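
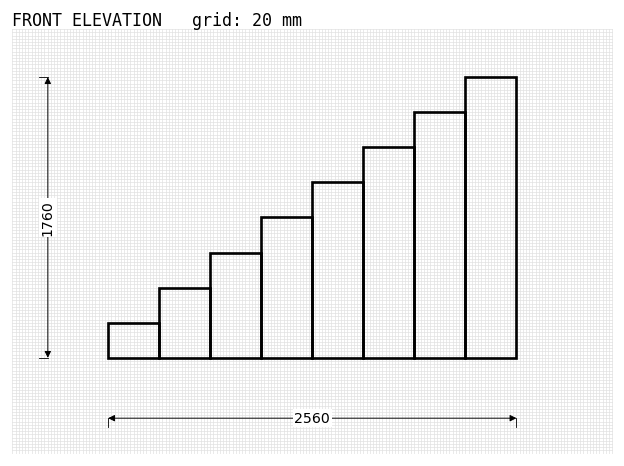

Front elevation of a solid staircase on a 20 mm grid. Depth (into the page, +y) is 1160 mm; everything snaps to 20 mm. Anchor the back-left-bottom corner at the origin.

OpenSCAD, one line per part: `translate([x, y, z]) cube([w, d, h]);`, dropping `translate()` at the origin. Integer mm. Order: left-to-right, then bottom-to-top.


cube([320, 1160, 220]);
translate([320, 0, 0]) cube([320, 1160, 440]);
translate([640, 0, 0]) cube([320, 1160, 660]);
translate([960, 0, 0]) cube([320, 1160, 880]);
translate([1280, 0, 0]) cube([320, 1160, 1100]);
translate([1600, 0, 0]) cube([320, 1160, 1320]);
translate([1920, 0, 0]) cube([320, 1160, 1540]);
translate([2240, 0, 0]) cube([320, 1160, 1760]);


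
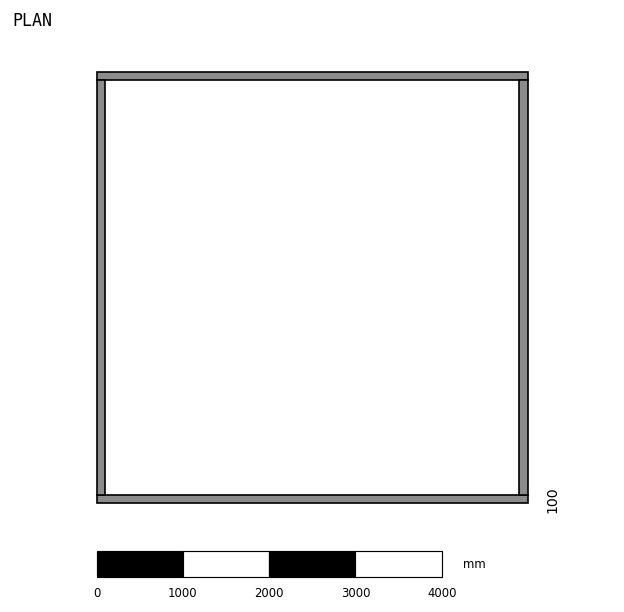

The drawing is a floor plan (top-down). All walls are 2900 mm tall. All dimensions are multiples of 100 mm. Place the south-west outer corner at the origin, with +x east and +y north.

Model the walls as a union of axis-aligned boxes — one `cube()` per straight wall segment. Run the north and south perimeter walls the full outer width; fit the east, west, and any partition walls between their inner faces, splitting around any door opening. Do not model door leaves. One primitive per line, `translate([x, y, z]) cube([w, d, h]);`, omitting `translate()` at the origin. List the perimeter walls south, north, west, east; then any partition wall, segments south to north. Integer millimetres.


cube([5000, 100, 2900]);
translate([0, 4900, 0]) cube([5000, 100, 2900]);
translate([0, 100, 0]) cube([100, 4800, 2900]);
translate([4900, 100, 0]) cube([100, 4800, 2900]);


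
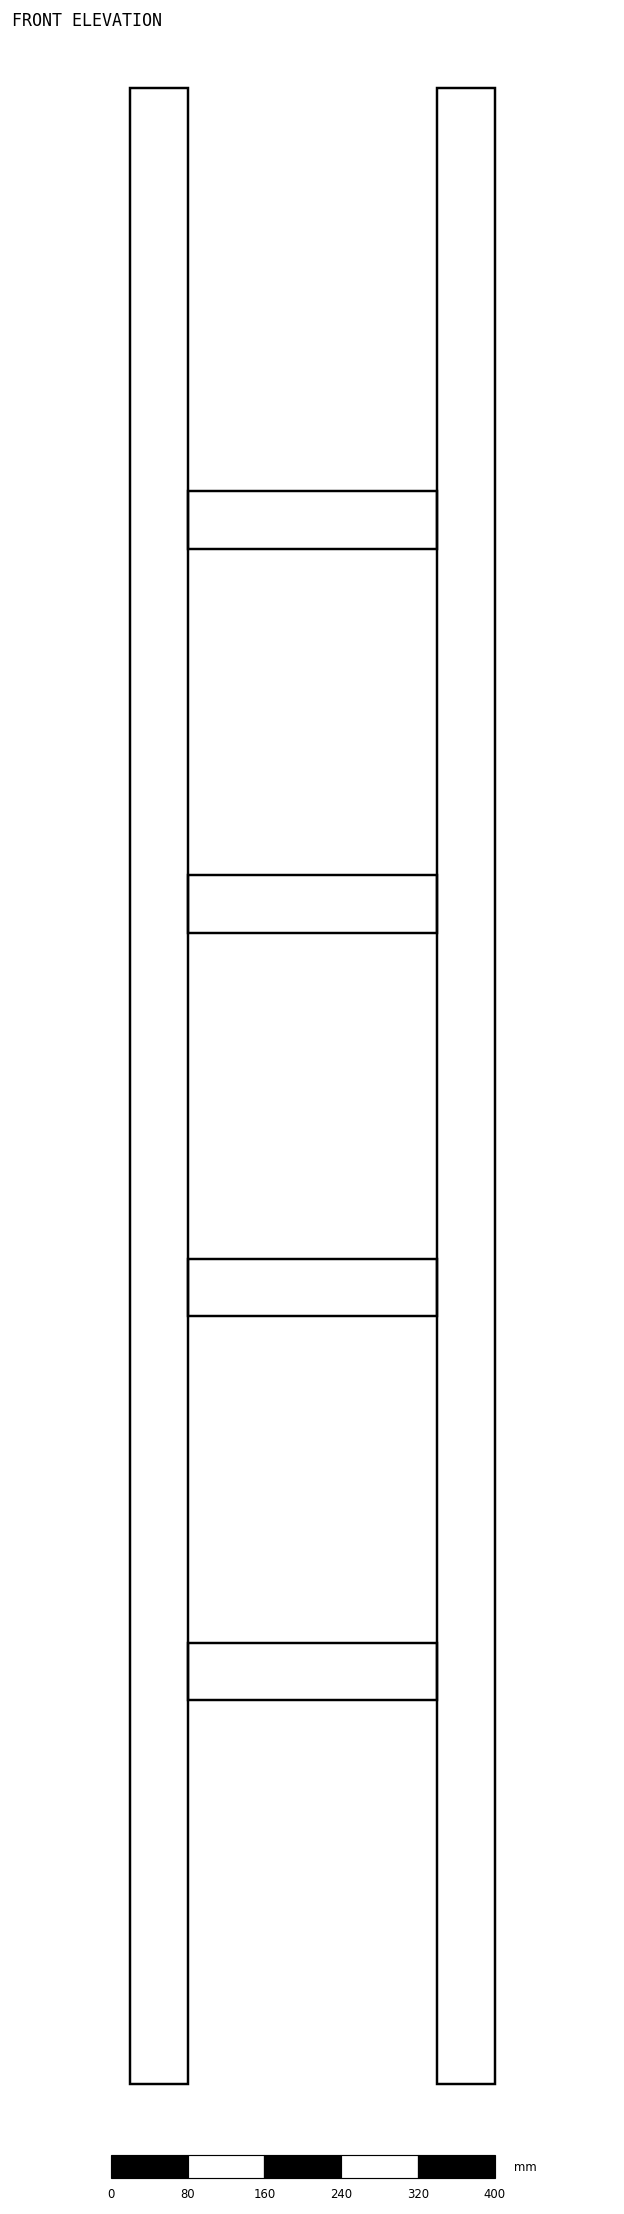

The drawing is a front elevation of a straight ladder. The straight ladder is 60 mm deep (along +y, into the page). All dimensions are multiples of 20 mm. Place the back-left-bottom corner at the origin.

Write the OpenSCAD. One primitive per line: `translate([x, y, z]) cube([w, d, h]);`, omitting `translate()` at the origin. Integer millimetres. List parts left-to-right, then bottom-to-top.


cube([60, 60, 2080]);
translate([60, 0, 400]) cube([260, 60, 60]);
translate([60, 0, 800]) cube([260, 60, 60]);
translate([60, 0, 1200]) cube([260, 60, 60]);
translate([60, 0, 1600]) cube([260, 60, 60]);
translate([320, 0, 0]) cube([60, 60, 2080]);


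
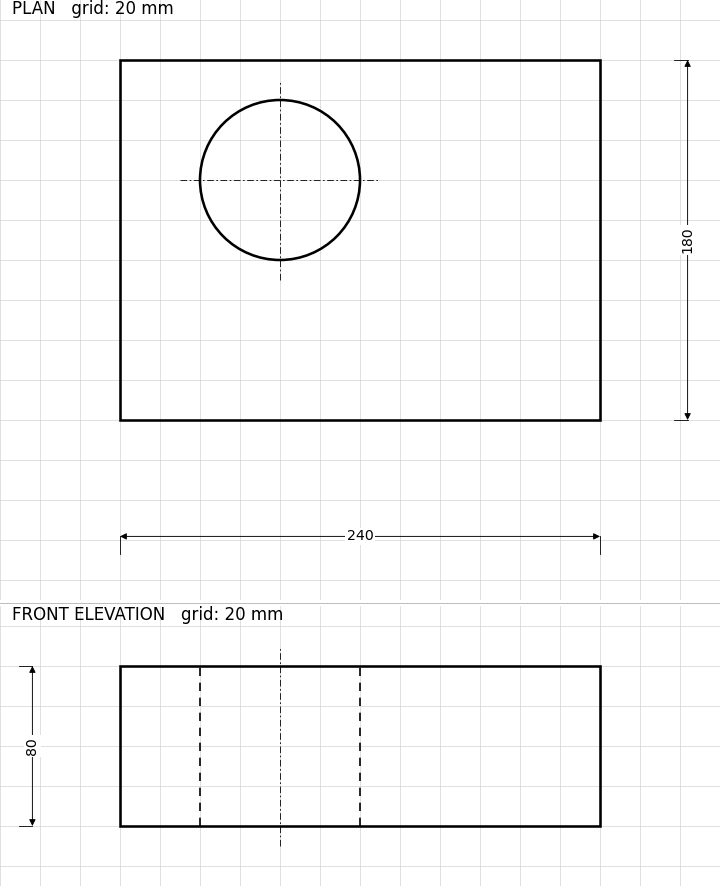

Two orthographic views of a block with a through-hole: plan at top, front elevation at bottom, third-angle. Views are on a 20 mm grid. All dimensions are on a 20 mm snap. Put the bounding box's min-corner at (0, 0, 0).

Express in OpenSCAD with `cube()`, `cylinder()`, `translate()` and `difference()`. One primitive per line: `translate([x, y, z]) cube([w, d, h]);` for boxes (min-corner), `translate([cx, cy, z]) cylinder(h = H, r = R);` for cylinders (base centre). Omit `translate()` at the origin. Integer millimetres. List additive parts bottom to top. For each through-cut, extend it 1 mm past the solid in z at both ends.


difference() {
  cube([240, 180, 80]);
  translate([80, 120, -1]) cylinder(h = 82, r = 40);
}


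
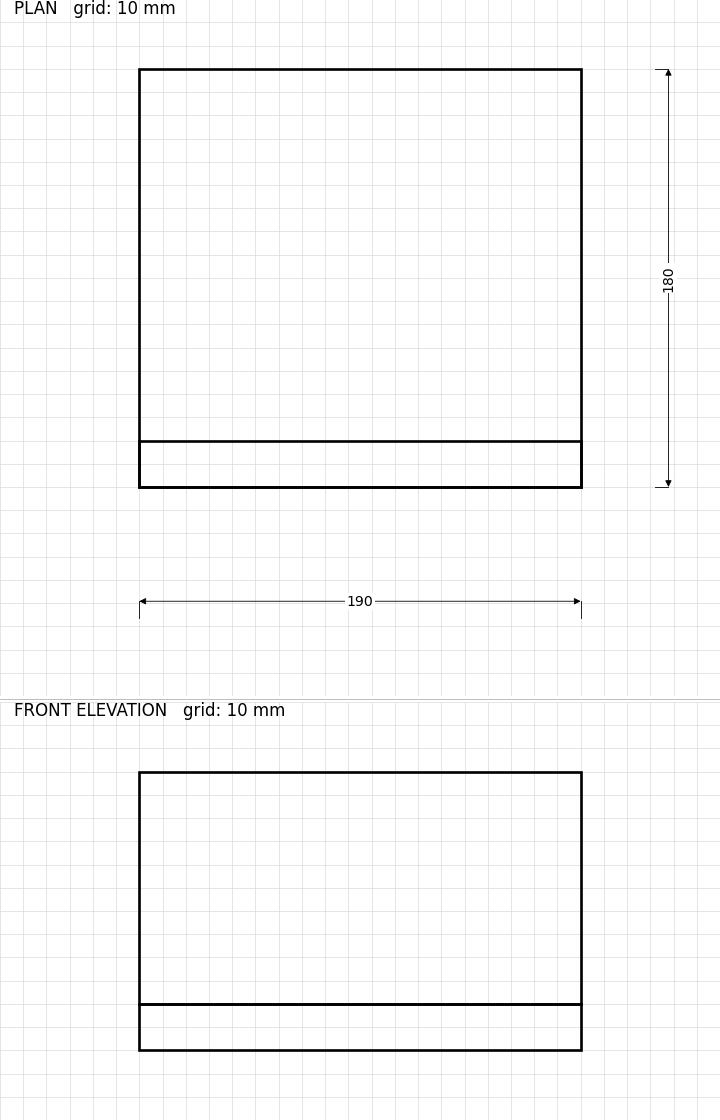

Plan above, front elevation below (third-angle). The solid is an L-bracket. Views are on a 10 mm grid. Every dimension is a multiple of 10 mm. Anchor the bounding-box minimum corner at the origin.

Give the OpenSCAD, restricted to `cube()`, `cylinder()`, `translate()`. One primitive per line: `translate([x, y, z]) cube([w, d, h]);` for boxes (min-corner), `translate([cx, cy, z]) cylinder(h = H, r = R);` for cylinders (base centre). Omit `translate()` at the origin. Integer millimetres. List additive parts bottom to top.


cube([190, 180, 20]);
translate([0, 0, 20]) cube([190, 20, 100]);


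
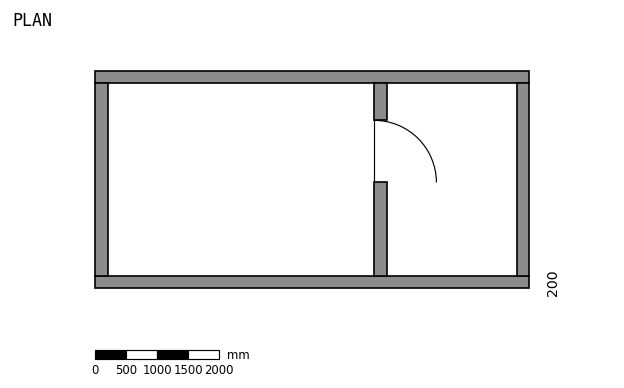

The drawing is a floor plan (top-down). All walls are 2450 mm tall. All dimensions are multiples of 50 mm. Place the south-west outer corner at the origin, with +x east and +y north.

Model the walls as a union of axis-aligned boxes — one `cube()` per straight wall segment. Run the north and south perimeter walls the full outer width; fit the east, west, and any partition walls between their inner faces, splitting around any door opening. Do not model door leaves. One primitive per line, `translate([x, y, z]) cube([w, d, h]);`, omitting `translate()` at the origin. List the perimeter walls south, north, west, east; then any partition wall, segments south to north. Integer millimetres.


cube([7000, 200, 2450]);
translate([0, 3300, 0]) cube([7000, 200, 2450]);
translate([0, 200, 0]) cube([200, 3100, 2450]);
translate([6800, 200, 0]) cube([200, 3100, 2450]);
translate([4500, 200, 0]) cube([200, 1500, 2450]);
translate([4500, 2700, 0]) cube([200, 600, 2450]);


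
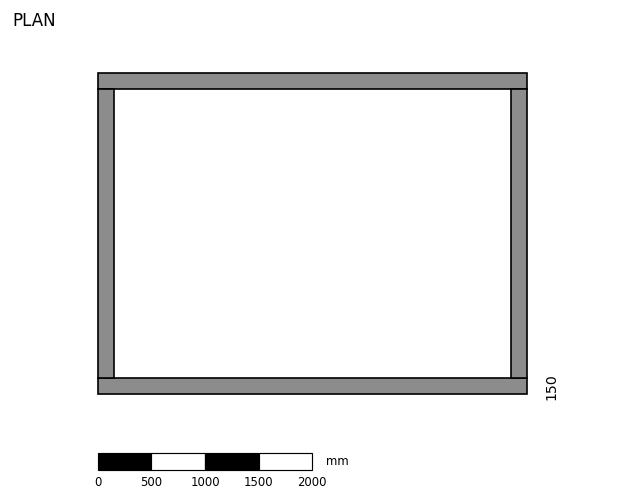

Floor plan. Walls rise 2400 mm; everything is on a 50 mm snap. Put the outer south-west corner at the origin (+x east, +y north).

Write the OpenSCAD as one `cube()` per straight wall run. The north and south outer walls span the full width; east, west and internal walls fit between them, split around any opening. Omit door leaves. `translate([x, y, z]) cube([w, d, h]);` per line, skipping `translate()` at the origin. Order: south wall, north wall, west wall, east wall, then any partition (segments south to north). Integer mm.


cube([4000, 150, 2400]);
translate([0, 2850, 0]) cube([4000, 150, 2400]);
translate([0, 150, 0]) cube([150, 2700, 2400]);
translate([3850, 150, 0]) cube([150, 2700, 2400]);


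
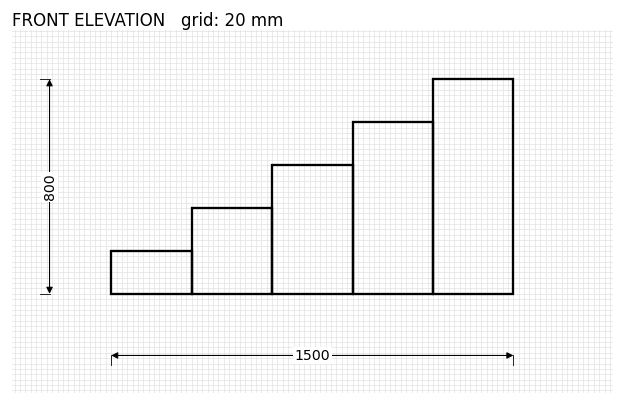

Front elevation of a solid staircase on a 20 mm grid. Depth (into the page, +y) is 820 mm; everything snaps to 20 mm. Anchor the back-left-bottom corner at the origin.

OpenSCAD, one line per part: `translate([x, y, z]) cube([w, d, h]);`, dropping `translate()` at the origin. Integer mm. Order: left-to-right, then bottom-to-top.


cube([300, 820, 160]);
translate([300, 0, 0]) cube([300, 820, 320]);
translate([600, 0, 0]) cube([300, 820, 480]);
translate([900, 0, 0]) cube([300, 820, 640]);
translate([1200, 0, 0]) cube([300, 820, 800]);


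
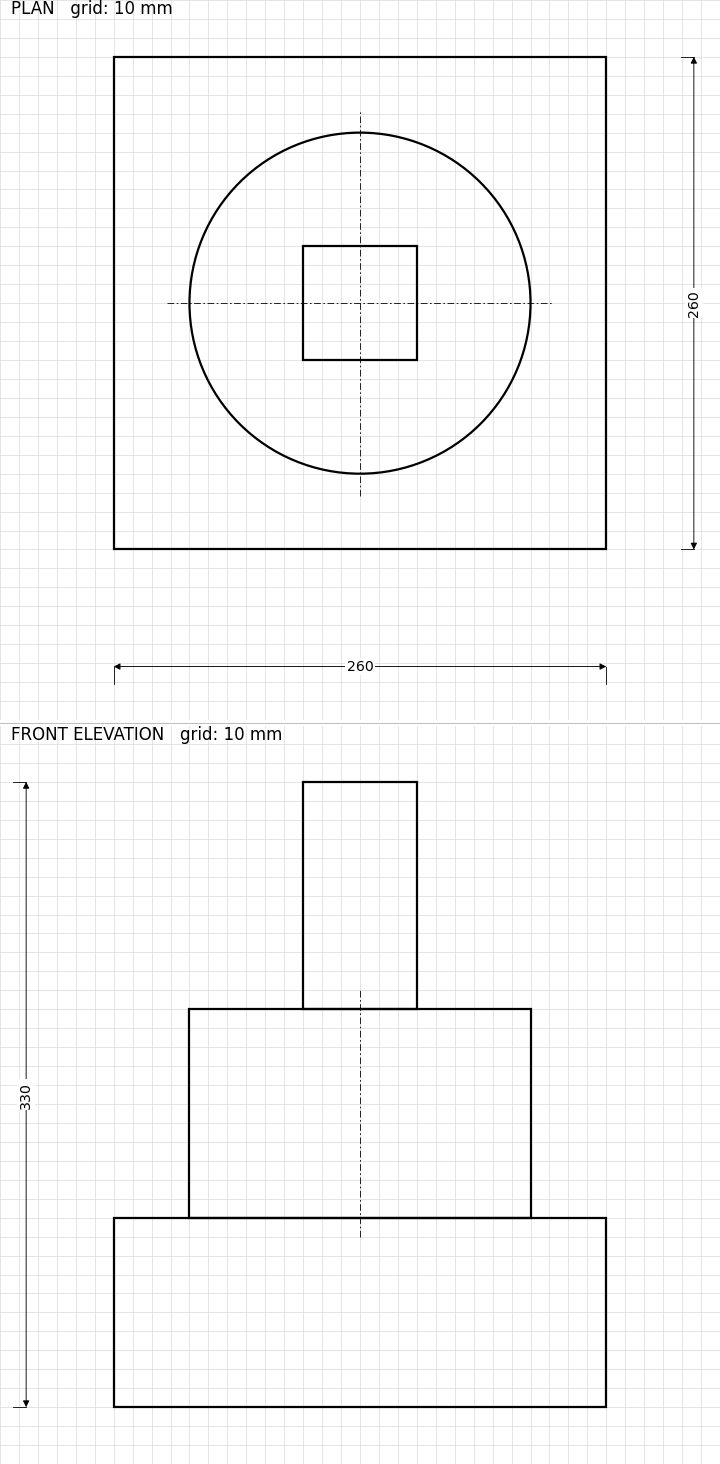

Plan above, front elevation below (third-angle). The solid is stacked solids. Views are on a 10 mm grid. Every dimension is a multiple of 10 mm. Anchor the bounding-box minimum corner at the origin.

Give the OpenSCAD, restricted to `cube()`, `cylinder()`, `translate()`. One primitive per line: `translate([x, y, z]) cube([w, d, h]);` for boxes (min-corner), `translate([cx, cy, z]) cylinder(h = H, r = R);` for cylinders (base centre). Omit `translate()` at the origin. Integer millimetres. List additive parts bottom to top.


cube([260, 260, 100]);
translate([130, 130, 100]) cylinder(h = 110, r = 90);
translate([100, 100, 210]) cube([60, 60, 120]);


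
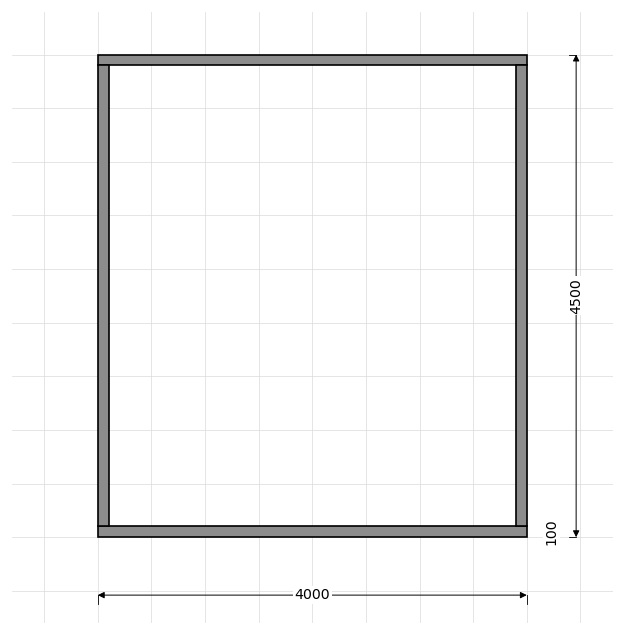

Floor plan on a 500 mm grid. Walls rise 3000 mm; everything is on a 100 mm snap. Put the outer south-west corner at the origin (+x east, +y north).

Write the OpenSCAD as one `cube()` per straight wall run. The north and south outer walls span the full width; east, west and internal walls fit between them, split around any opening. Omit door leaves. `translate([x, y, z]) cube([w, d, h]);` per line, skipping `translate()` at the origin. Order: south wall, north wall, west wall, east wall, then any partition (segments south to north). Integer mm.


cube([4000, 100, 3000]);
translate([0, 4400, 0]) cube([4000, 100, 3000]);
translate([0, 100, 0]) cube([100, 4300, 3000]);
translate([3900, 100, 0]) cube([100, 4300, 3000]);


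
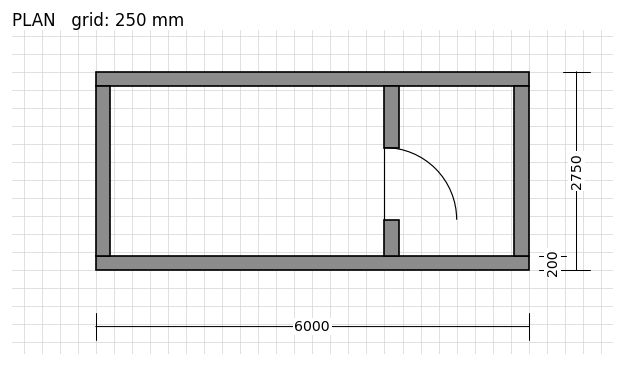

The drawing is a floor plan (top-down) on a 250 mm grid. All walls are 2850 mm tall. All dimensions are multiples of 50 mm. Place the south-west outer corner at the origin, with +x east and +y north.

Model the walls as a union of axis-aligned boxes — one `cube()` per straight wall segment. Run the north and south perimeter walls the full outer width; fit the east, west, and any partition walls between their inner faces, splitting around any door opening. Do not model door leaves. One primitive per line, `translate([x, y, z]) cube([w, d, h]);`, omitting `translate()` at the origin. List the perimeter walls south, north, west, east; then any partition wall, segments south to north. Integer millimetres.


cube([6000, 200, 2850]);
translate([0, 2550, 0]) cube([6000, 200, 2850]);
translate([0, 200, 0]) cube([200, 2350, 2850]);
translate([5800, 200, 0]) cube([200, 2350, 2850]);
translate([4000, 200, 0]) cube([200, 500, 2850]);
translate([4000, 1700, 0]) cube([200, 850, 2850]);


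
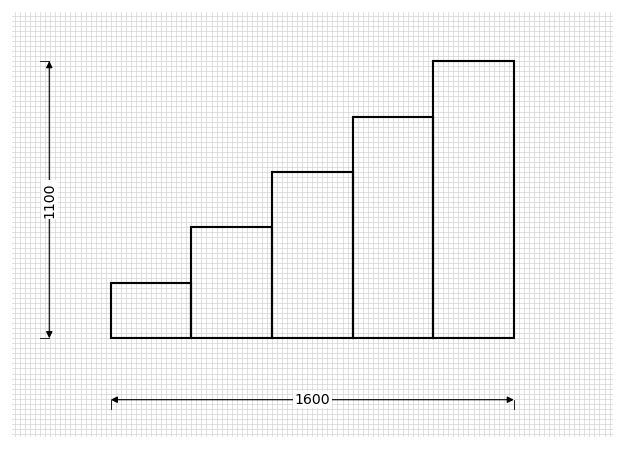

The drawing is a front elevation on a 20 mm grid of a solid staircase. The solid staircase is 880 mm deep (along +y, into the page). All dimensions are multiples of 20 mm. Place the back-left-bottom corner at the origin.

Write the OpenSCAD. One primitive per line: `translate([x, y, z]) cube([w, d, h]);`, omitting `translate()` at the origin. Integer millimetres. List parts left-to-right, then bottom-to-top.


cube([320, 880, 220]);
translate([320, 0, 0]) cube([320, 880, 440]);
translate([640, 0, 0]) cube([320, 880, 660]);
translate([960, 0, 0]) cube([320, 880, 880]);
translate([1280, 0, 0]) cube([320, 880, 1100]);


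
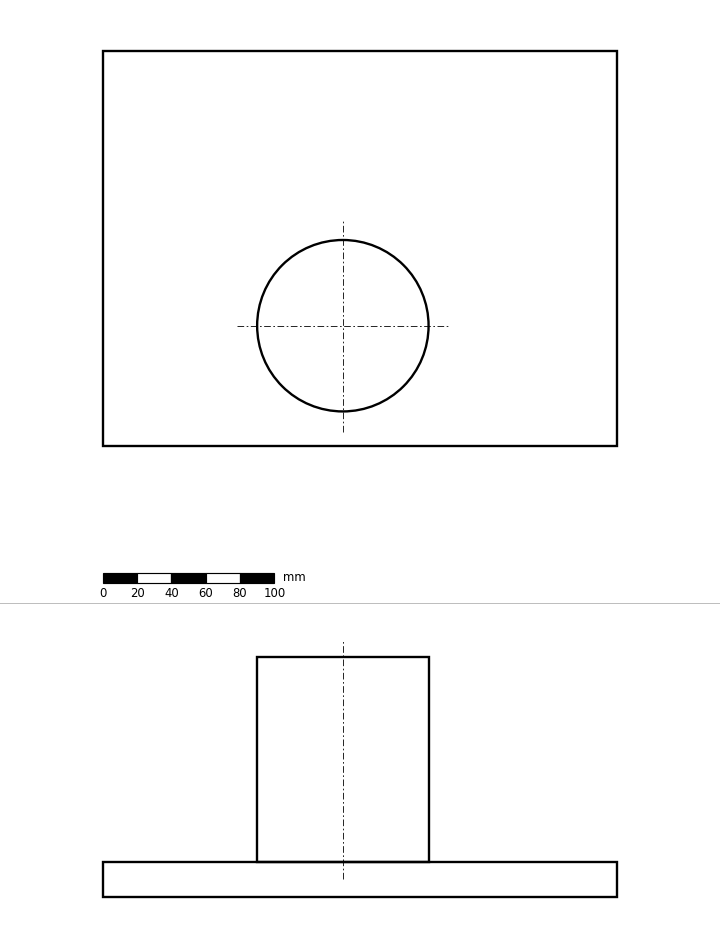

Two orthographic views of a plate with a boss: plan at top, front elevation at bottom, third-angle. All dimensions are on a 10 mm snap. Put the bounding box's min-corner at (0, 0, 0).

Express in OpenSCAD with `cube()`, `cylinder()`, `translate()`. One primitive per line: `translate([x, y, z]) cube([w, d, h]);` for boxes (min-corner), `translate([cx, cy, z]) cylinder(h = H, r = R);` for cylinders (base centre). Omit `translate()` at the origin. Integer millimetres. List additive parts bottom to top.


cube([300, 230, 20]);
translate([140, 70, 20]) cylinder(h = 120, r = 50);


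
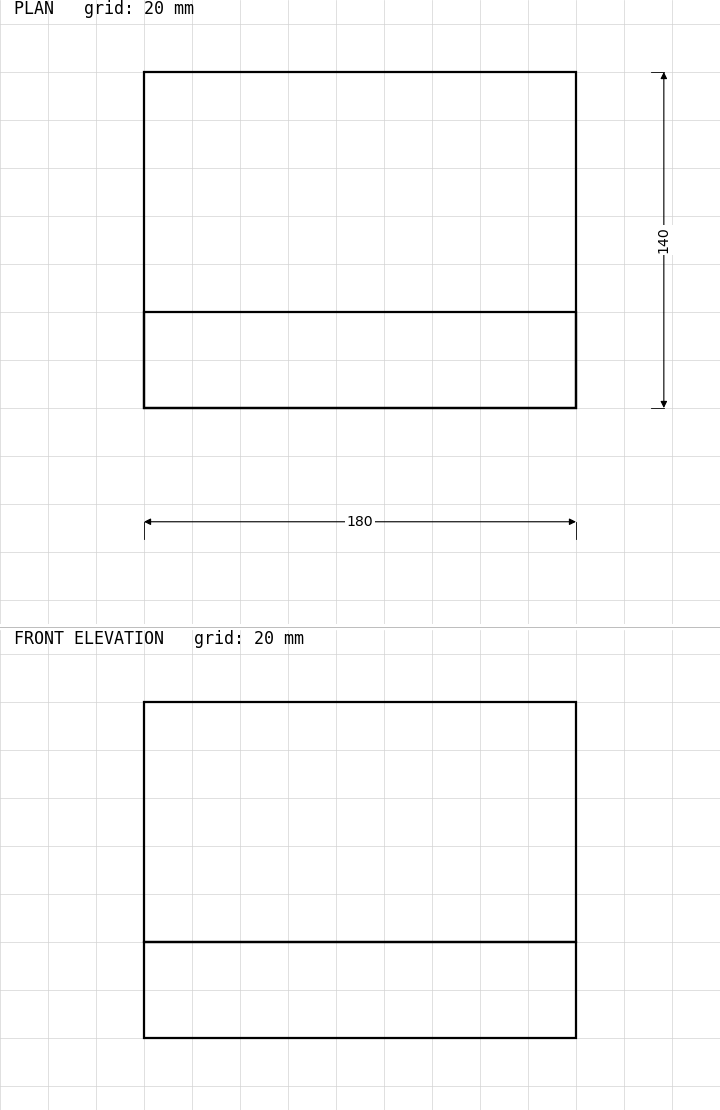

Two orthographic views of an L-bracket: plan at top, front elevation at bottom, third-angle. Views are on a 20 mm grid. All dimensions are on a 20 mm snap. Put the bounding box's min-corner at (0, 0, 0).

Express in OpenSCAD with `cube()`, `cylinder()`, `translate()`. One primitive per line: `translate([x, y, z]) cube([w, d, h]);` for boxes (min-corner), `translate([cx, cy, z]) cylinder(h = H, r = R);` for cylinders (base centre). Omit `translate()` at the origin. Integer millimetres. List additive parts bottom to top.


cube([180, 140, 40]);
translate([0, 0, 40]) cube([180, 40, 100]);


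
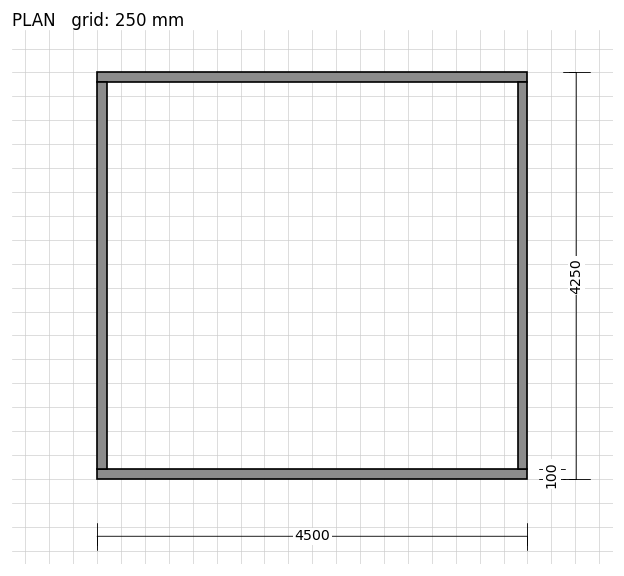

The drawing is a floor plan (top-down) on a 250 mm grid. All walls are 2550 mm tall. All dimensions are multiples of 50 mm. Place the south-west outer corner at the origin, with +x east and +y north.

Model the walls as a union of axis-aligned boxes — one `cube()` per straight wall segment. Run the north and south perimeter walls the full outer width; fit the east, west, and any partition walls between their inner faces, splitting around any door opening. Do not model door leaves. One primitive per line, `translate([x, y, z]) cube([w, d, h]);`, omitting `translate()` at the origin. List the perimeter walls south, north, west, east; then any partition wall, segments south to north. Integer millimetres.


cube([4500, 100, 2550]);
translate([0, 4150, 0]) cube([4500, 100, 2550]);
translate([0, 100, 0]) cube([100, 4050, 2550]);
translate([4400, 100, 0]) cube([100, 4050, 2550]);


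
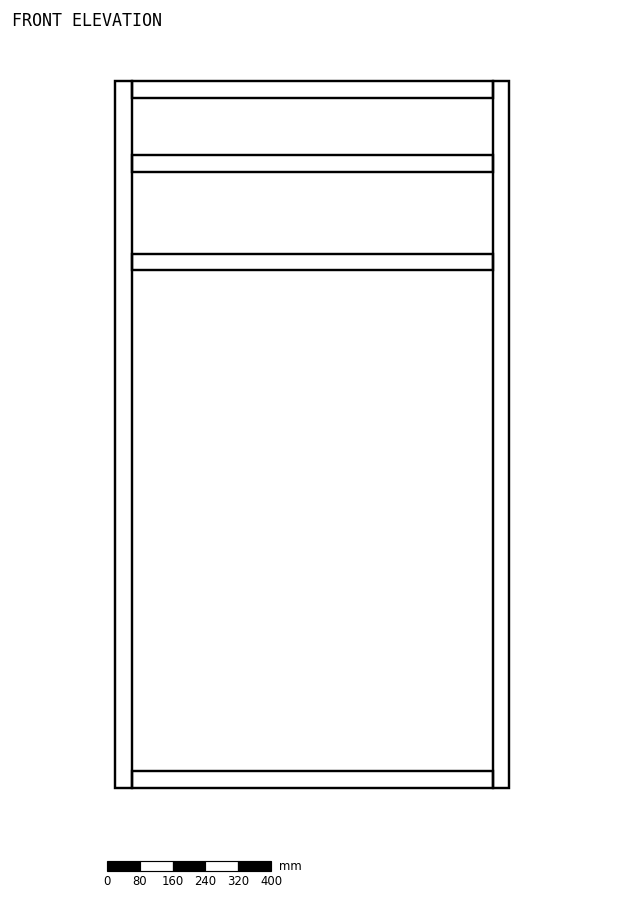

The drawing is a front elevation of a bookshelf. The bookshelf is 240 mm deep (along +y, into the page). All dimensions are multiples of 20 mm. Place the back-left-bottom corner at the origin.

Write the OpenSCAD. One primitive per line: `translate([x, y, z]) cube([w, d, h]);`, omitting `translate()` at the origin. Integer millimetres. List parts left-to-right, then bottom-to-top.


cube([40, 240, 1720]);
translate([40, 0, 0]) cube([880, 240, 40]);
translate([40, 0, 1260]) cube([880, 240, 40]);
translate([40, 0, 1500]) cube([880, 240, 40]);
translate([40, 0, 1680]) cube([880, 240, 40]);
translate([920, 0, 0]) cube([40, 240, 1720]);


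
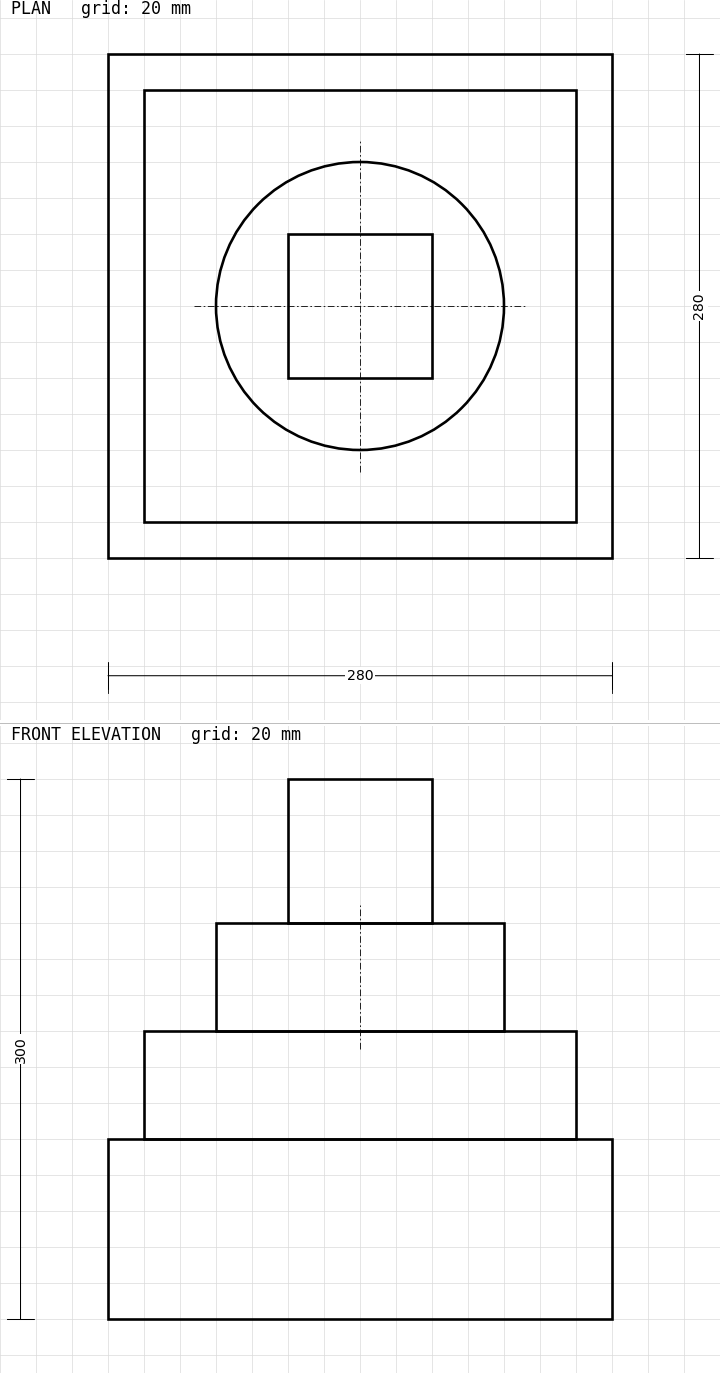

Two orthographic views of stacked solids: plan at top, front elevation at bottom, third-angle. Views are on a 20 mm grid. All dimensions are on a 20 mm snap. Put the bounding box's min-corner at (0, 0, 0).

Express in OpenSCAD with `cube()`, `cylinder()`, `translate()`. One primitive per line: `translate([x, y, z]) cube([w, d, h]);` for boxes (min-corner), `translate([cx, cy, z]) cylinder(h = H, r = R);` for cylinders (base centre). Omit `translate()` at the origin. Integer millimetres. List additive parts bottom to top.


cube([280, 280, 100]);
translate([20, 20, 100]) cube([240, 240, 60]);
translate([140, 140, 160]) cylinder(h = 60, r = 80);
translate([100, 100, 220]) cube([80, 80, 80]);


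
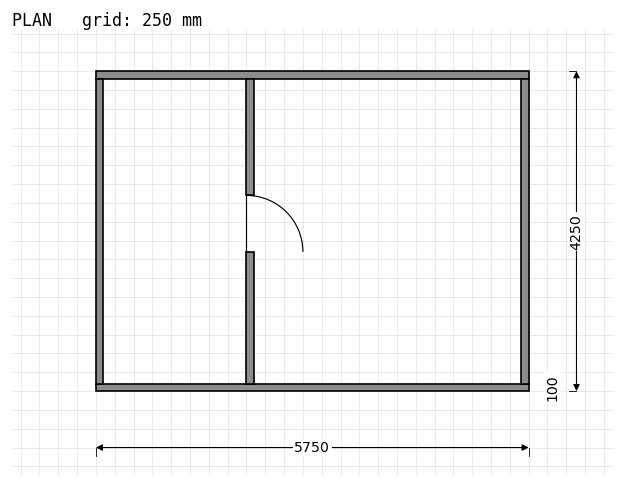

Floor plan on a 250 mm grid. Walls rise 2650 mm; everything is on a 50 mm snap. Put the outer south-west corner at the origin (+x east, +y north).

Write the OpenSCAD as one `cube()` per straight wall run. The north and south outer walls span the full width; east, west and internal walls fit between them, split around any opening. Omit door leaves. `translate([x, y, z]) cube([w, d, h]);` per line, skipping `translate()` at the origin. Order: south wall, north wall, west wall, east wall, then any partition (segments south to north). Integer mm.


cube([5750, 100, 2650]);
translate([0, 4150, 0]) cube([5750, 100, 2650]);
translate([0, 100, 0]) cube([100, 4050, 2650]);
translate([5650, 100, 0]) cube([100, 4050, 2650]);
translate([2000, 100, 0]) cube([100, 1750, 2650]);
translate([2000, 2600, 0]) cube([100, 1550, 2650]);


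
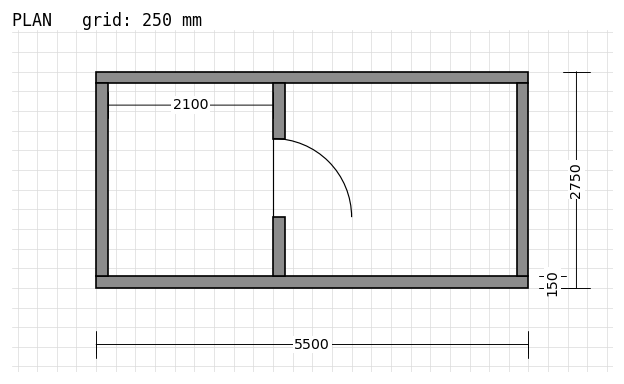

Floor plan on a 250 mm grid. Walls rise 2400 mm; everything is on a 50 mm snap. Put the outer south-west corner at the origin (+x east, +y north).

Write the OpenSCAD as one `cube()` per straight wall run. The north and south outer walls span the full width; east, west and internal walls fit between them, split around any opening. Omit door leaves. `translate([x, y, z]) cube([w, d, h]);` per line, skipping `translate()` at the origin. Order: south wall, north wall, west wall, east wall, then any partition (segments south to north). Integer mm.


cube([5500, 150, 2400]);
translate([0, 2600, 0]) cube([5500, 150, 2400]);
translate([0, 150, 0]) cube([150, 2450, 2400]);
translate([5350, 150, 0]) cube([150, 2450, 2400]);
translate([2250, 150, 0]) cube([150, 750, 2400]);
translate([2250, 1900, 0]) cube([150, 700, 2400]);


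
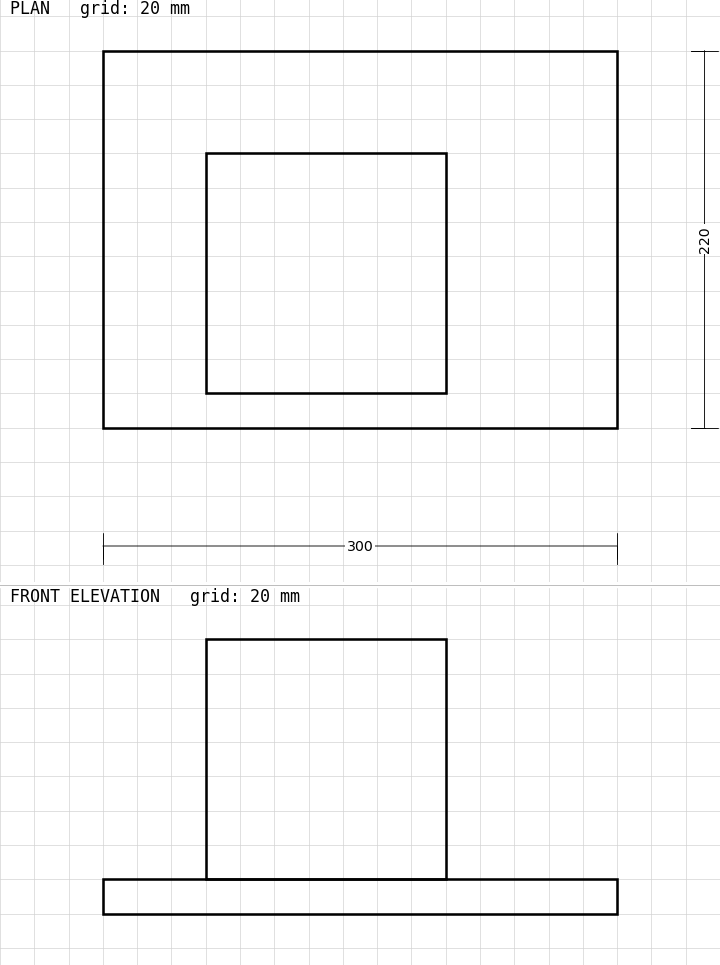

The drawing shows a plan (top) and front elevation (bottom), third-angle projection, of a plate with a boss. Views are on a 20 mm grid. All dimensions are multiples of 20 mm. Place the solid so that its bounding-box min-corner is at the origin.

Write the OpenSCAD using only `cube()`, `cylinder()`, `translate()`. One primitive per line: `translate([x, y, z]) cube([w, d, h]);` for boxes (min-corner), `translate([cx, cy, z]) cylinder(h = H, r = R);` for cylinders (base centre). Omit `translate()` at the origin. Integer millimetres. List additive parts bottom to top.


cube([300, 220, 20]);
translate([60, 20, 20]) cube([140, 140, 140]);


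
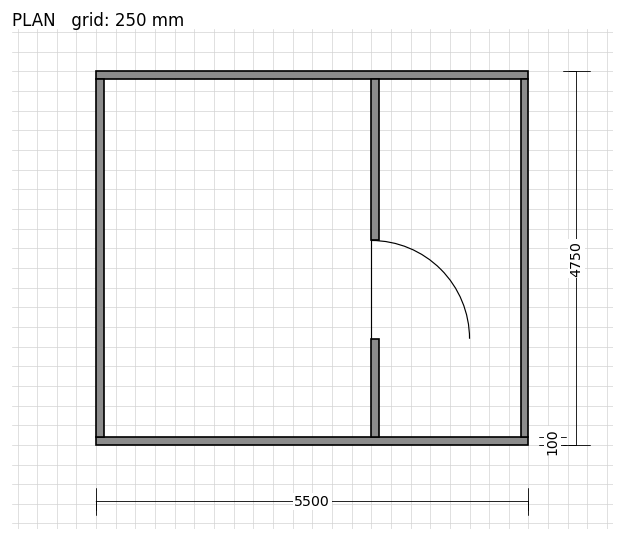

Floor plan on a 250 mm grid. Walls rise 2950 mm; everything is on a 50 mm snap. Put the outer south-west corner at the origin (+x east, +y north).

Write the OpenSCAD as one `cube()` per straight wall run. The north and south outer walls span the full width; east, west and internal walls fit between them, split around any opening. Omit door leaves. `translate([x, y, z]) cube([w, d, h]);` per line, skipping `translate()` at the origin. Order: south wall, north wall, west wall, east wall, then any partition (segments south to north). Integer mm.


cube([5500, 100, 2950]);
translate([0, 4650, 0]) cube([5500, 100, 2950]);
translate([0, 100, 0]) cube([100, 4550, 2950]);
translate([5400, 100, 0]) cube([100, 4550, 2950]);
translate([3500, 100, 0]) cube([100, 1250, 2950]);
translate([3500, 2600, 0]) cube([100, 2050, 2950]);


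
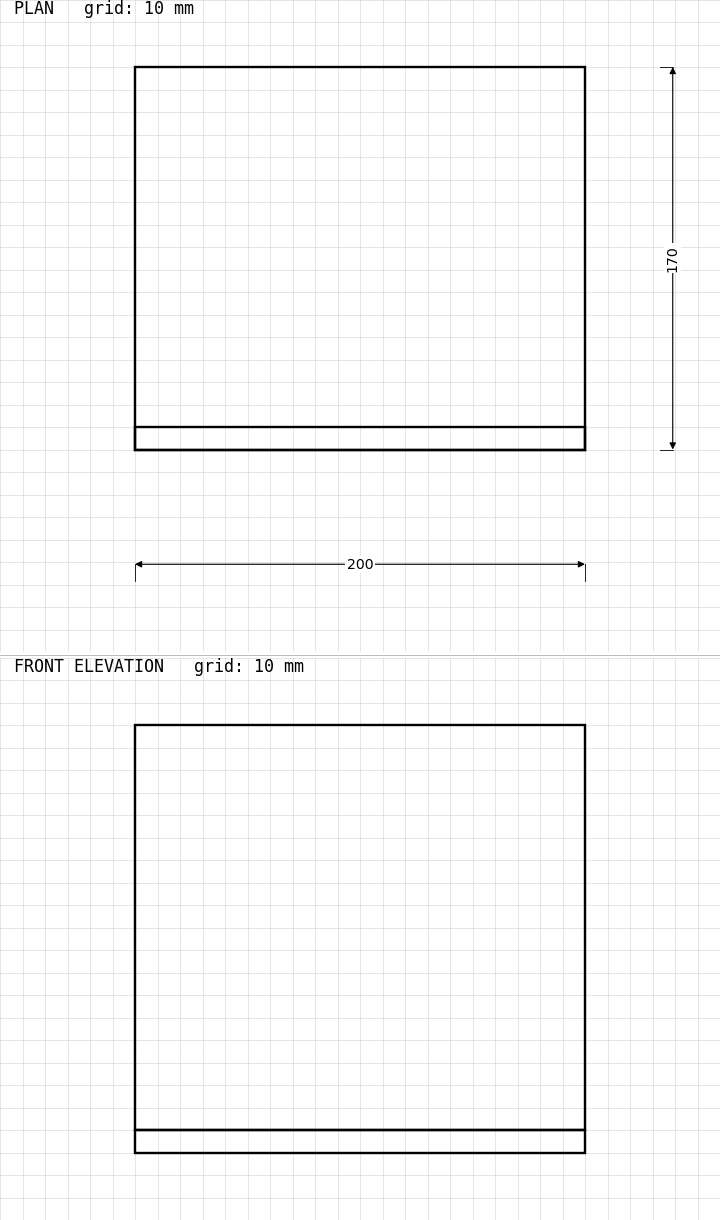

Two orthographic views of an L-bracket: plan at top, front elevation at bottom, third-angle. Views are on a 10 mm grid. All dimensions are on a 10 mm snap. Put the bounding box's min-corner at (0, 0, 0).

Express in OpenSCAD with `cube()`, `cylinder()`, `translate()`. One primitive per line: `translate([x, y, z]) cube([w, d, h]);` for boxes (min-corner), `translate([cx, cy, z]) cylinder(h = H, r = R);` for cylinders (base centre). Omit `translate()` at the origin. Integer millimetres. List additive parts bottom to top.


cube([200, 170, 10]);
translate([0, 0, 10]) cube([200, 10, 180]);


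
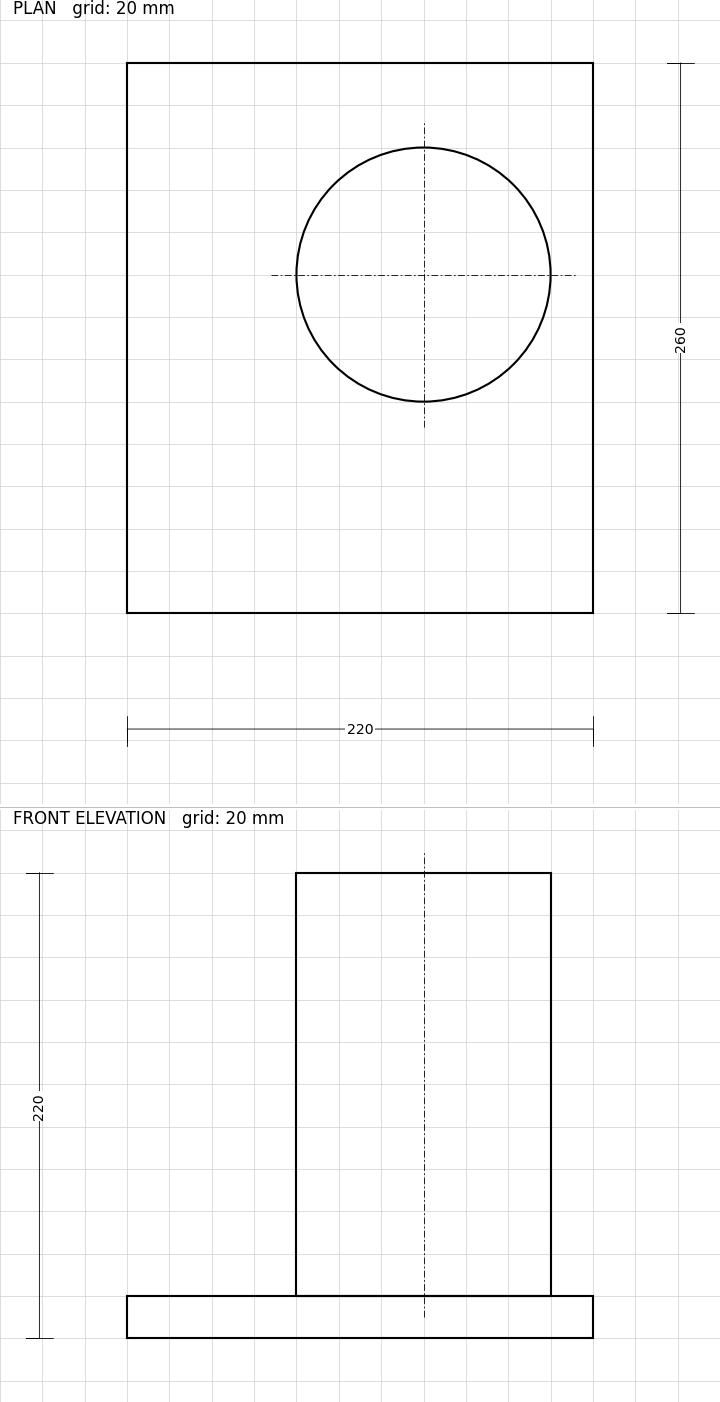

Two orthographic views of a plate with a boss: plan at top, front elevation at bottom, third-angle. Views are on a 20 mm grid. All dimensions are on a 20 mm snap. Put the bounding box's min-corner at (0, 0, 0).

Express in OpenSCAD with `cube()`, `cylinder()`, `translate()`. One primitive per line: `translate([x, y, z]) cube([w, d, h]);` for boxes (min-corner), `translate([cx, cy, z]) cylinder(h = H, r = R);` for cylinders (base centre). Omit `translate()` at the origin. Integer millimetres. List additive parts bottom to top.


cube([220, 260, 20]);
translate([140, 160, 20]) cylinder(h = 200, r = 60);


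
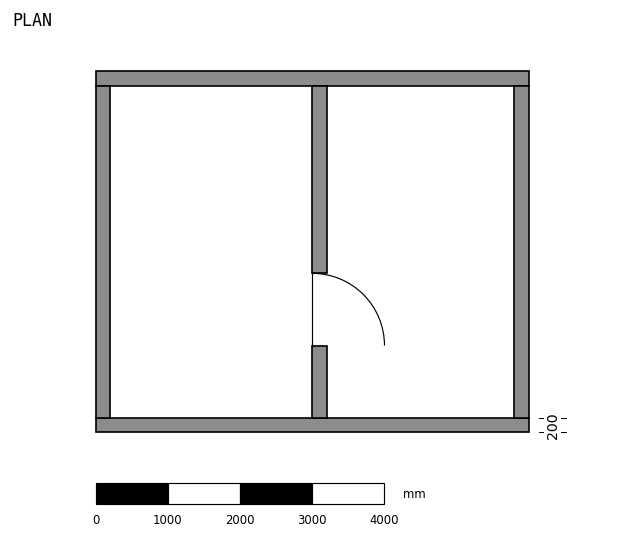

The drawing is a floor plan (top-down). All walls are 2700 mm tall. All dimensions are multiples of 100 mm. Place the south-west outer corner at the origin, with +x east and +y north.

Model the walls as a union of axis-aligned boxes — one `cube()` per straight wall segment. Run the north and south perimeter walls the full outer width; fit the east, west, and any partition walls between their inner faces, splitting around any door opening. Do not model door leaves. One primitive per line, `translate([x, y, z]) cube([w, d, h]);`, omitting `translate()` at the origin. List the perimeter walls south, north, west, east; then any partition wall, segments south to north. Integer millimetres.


cube([6000, 200, 2700]);
translate([0, 4800, 0]) cube([6000, 200, 2700]);
translate([0, 200, 0]) cube([200, 4600, 2700]);
translate([5800, 200, 0]) cube([200, 4600, 2700]);
translate([3000, 200, 0]) cube([200, 1000, 2700]);
translate([3000, 2200, 0]) cube([200, 2600, 2700]);


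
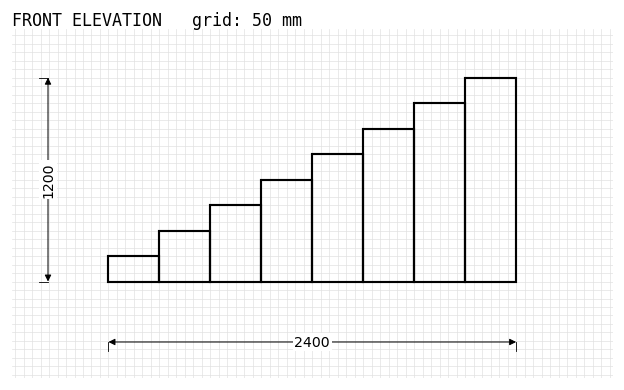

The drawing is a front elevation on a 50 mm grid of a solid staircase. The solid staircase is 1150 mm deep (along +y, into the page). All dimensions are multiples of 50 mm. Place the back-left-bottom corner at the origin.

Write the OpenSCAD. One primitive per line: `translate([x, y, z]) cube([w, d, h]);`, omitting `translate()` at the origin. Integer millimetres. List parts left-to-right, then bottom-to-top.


cube([300, 1150, 150]);
translate([300, 0, 0]) cube([300, 1150, 300]);
translate([600, 0, 0]) cube([300, 1150, 450]);
translate([900, 0, 0]) cube([300, 1150, 600]);
translate([1200, 0, 0]) cube([300, 1150, 750]);
translate([1500, 0, 0]) cube([300, 1150, 900]);
translate([1800, 0, 0]) cube([300, 1150, 1050]);
translate([2100, 0, 0]) cube([300, 1150, 1200]);


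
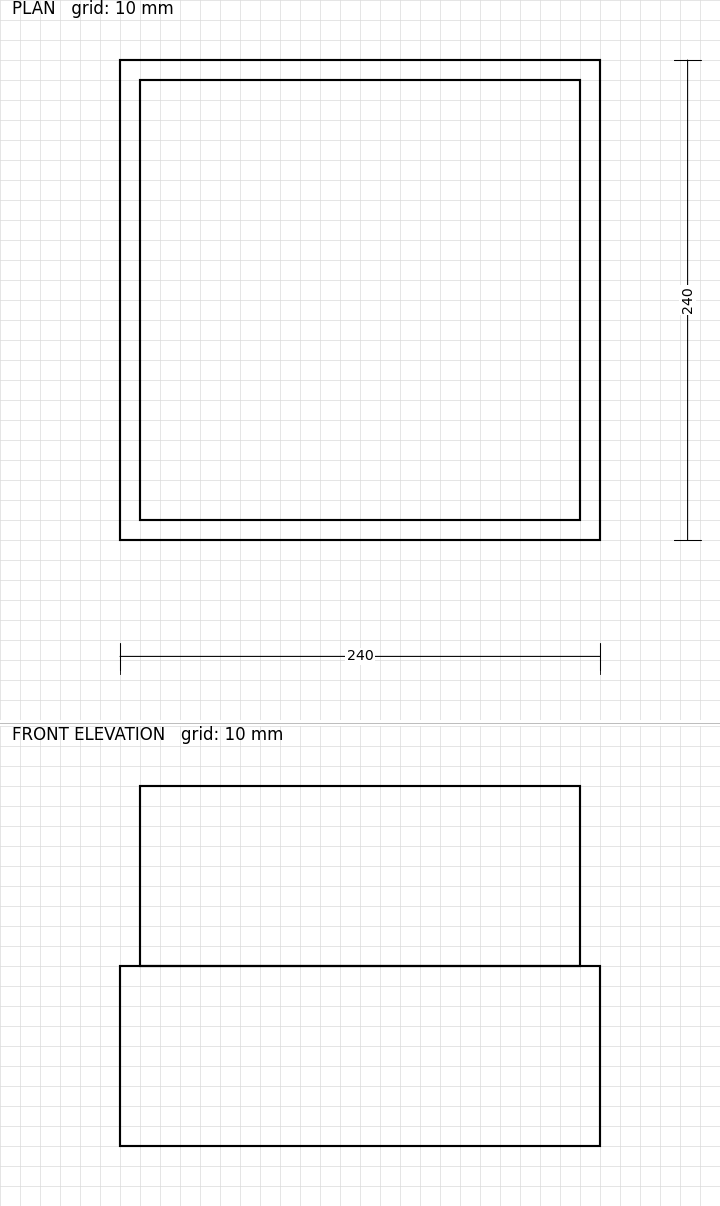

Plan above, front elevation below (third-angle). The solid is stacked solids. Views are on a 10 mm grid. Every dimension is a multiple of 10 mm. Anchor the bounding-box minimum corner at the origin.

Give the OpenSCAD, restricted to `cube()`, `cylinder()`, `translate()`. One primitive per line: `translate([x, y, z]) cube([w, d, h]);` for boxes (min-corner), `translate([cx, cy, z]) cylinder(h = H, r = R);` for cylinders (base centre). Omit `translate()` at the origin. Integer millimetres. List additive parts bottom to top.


cube([240, 240, 90]);
translate([10, 10, 90]) cube([220, 220, 90]);


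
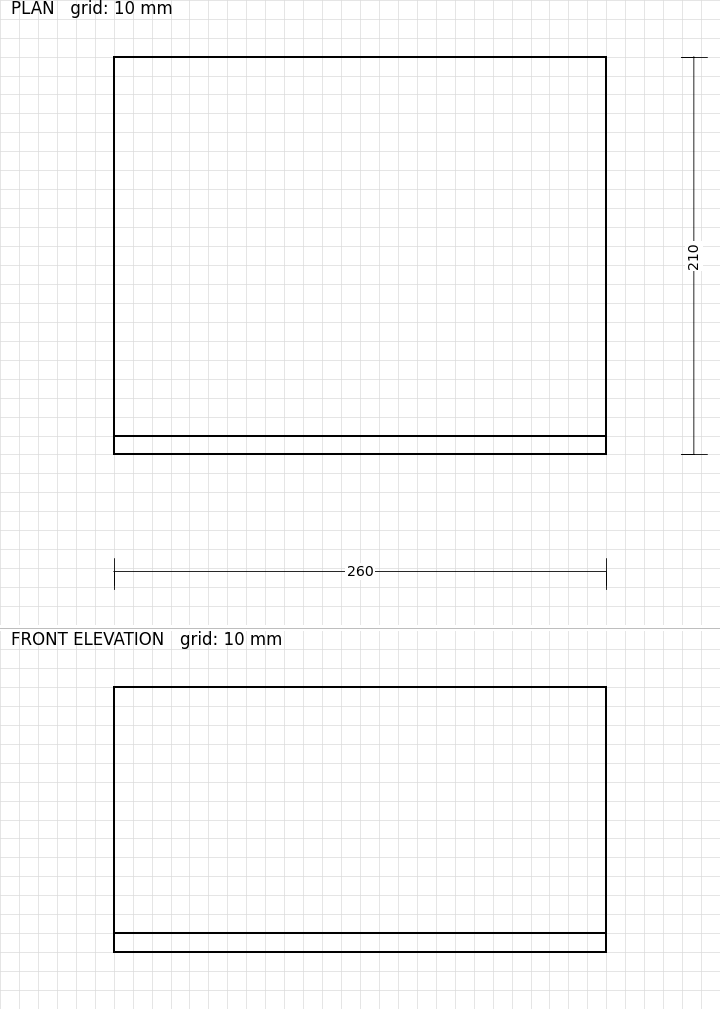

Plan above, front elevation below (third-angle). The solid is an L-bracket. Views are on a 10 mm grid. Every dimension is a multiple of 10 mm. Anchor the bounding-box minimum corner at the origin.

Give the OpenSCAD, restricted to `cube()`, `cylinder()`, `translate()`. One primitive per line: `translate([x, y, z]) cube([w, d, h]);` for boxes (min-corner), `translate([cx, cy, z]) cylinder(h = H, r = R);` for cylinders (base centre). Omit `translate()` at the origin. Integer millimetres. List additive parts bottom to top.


cube([260, 210, 10]);
translate([0, 0, 10]) cube([260, 10, 130]);


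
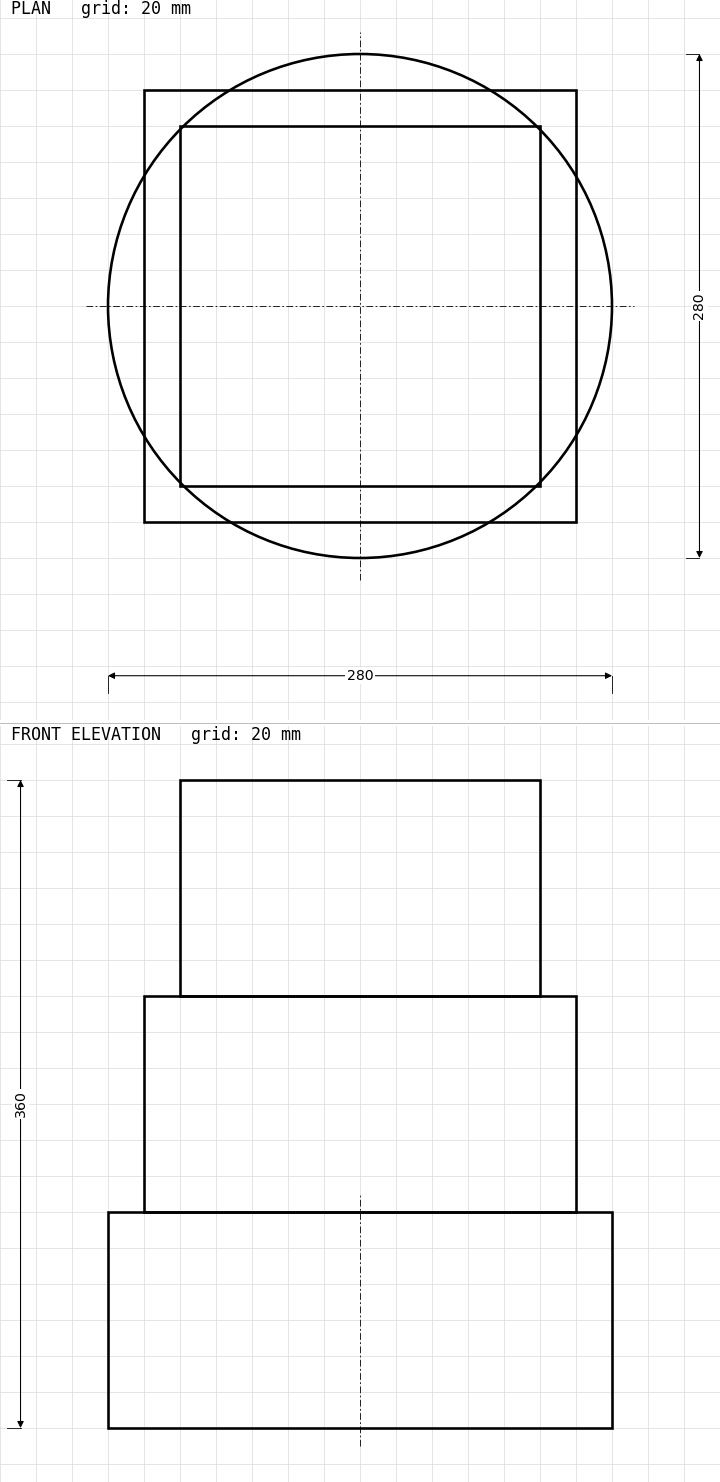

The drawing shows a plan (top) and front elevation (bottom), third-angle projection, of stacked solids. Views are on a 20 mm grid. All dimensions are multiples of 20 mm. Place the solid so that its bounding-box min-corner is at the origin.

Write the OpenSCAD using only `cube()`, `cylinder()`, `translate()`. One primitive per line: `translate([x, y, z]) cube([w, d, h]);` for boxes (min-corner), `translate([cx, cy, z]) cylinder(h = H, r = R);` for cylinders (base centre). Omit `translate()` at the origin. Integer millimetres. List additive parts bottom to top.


translate([140, 140, 0]) cylinder(h = 120, r = 140);
translate([20, 20, 120]) cube([240, 240, 120]);
translate([40, 40, 240]) cube([200, 200, 120]);


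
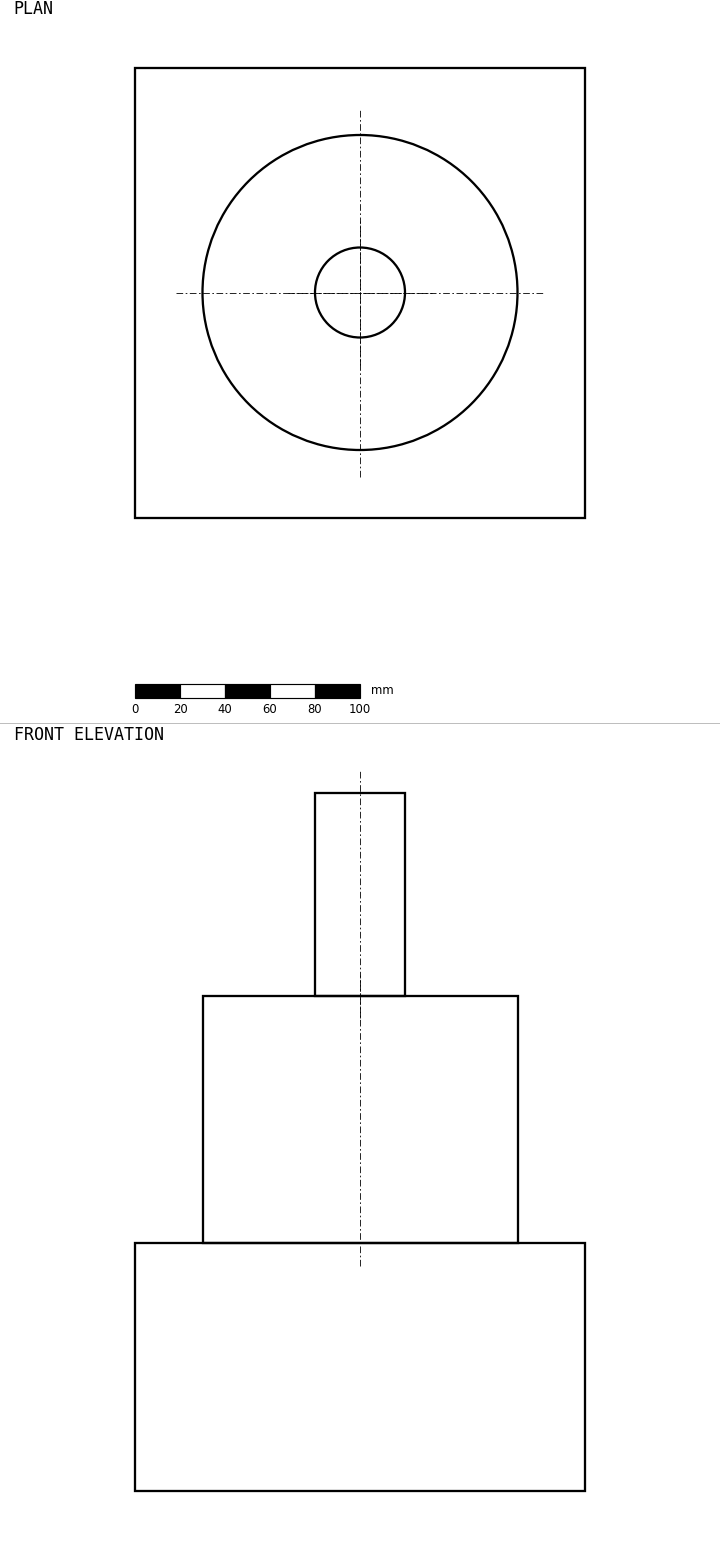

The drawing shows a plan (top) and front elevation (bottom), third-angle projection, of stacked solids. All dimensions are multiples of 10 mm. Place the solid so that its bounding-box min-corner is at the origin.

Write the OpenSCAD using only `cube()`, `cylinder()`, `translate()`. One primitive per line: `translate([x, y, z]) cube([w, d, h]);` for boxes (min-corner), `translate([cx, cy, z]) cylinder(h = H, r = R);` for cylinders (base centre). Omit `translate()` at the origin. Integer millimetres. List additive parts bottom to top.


cube([200, 200, 110]);
translate([100, 100, 110]) cylinder(h = 110, r = 70);
translate([100, 100, 220]) cylinder(h = 90, r = 20);


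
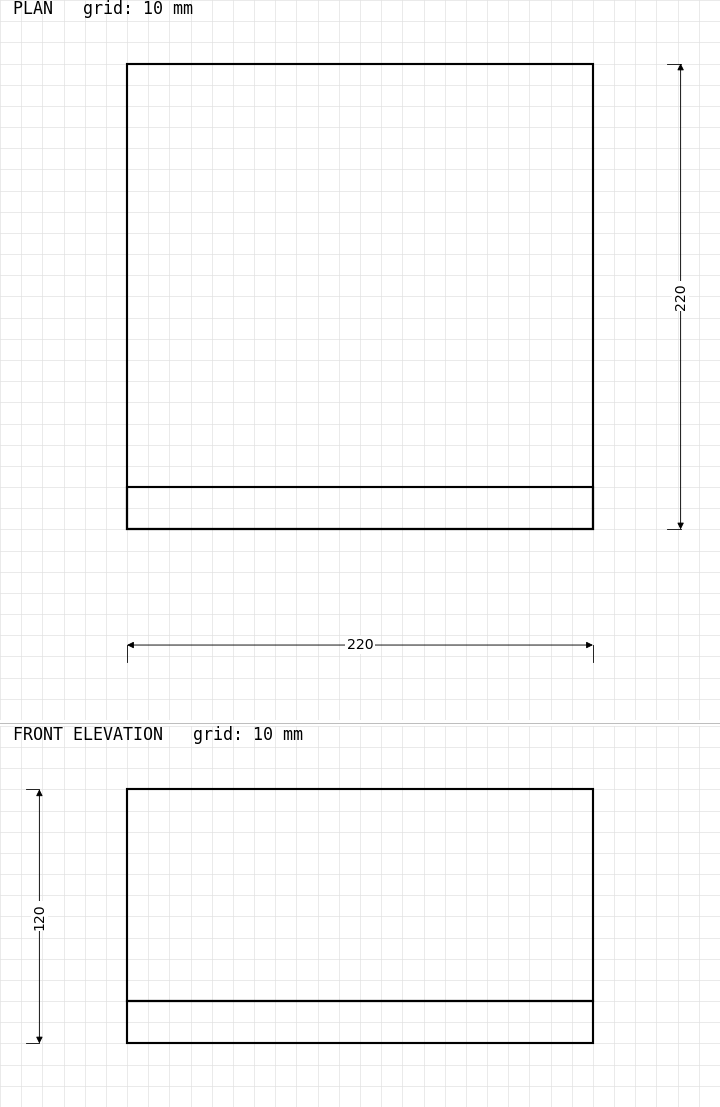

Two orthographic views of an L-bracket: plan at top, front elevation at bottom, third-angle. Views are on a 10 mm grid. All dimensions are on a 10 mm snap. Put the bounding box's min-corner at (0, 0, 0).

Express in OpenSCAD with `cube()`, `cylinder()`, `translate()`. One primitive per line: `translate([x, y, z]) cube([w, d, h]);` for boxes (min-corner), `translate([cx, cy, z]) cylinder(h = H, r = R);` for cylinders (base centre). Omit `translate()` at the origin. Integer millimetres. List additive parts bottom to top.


cube([220, 220, 20]);
translate([0, 0, 20]) cube([220, 20, 100]);


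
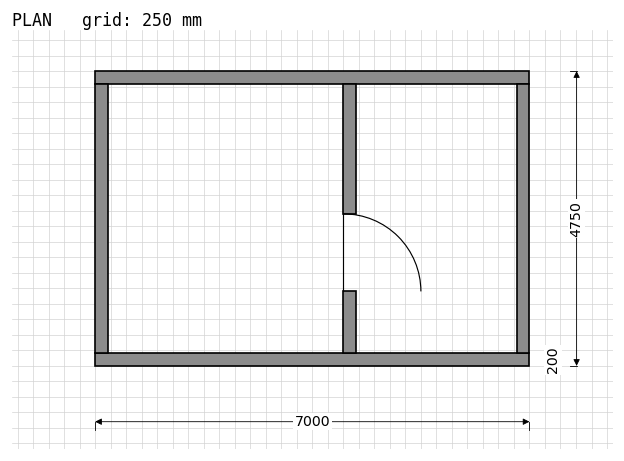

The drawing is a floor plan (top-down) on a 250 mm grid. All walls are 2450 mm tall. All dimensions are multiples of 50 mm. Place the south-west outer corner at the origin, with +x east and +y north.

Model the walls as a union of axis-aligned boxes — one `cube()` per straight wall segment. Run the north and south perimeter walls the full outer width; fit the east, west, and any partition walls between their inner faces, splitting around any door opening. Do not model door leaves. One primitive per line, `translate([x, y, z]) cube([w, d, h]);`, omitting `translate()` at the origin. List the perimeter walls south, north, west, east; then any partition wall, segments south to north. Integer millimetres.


cube([7000, 200, 2450]);
translate([0, 4550, 0]) cube([7000, 200, 2450]);
translate([0, 200, 0]) cube([200, 4350, 2450]);
translate([6800, 200, 0]) cube([200, 4350, 2450]);
translate([4000, 200, 0]) cube([200, 1000, 2450]);
translate([4000, 2450, 0]) cube([200, 2100, 2450]);


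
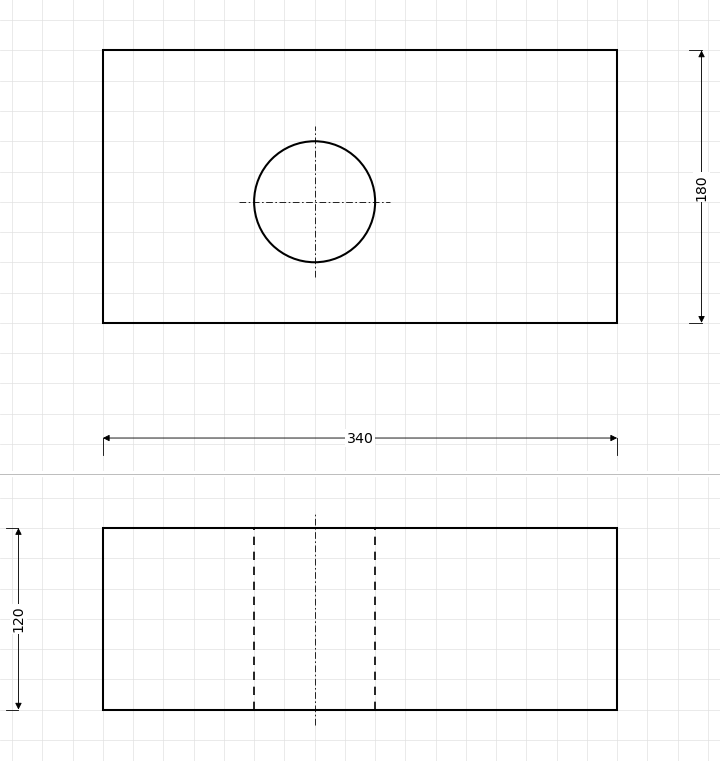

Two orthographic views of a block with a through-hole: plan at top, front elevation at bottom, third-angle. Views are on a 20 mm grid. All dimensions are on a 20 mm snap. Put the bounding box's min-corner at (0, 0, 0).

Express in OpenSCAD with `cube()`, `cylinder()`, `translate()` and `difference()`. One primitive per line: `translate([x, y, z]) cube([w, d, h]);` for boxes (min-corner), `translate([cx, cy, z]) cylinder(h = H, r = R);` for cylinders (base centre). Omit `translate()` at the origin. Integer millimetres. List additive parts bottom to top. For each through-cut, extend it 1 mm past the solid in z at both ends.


difference() {
  cube([340, 180, 120]);
  translate([140, 80, -1]) cylinder(h = 122, r = 40);
}


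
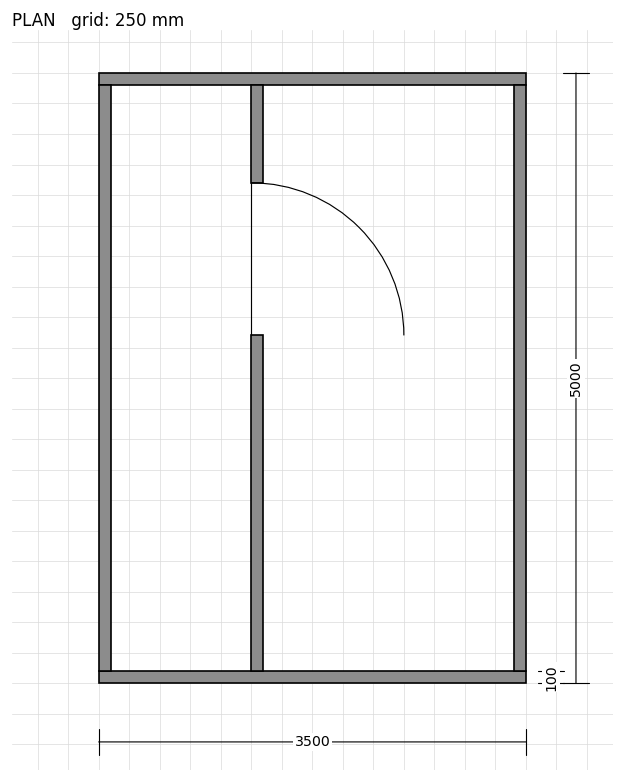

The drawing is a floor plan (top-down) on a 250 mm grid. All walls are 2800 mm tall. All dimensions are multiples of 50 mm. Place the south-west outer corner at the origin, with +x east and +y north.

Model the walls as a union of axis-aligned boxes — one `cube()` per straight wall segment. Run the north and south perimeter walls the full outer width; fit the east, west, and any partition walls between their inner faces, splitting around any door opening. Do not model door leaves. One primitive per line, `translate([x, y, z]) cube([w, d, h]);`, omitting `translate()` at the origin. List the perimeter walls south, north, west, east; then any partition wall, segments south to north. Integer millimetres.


cube([3500, 100, 2800]);
translate([0, 4900, 0]) cube([3500, 100, 2800]);
translate([0, 100, 0]) cube([100, 4800, 2800]);
translate([3400, 100, 0]) cube([100, 4800, 2800]);
translate([1250, 100, 0]) cube([100, 2750, 2800]);
translate([1250, 4100, 0]) cube([100, 800, 2800]);


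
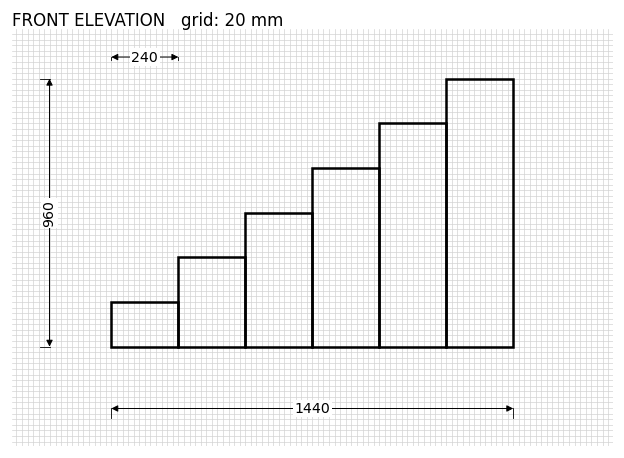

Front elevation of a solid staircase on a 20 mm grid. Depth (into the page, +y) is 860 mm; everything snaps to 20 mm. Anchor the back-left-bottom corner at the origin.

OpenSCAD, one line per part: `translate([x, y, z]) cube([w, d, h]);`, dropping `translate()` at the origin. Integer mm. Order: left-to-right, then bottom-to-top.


cube([240, 860, 160]);
translate([240, 0, 0]) cube([240, 860, 320]);
translate([480, 0, 0]) cube([240, 860, 480]);
translate([720, 0, 0]) cube([240, 860, 640]);
translate([960, 0, 0]) cube([240, 860, 800]);
translate([1200, 0, 0]) cube([240, 860, 960]);


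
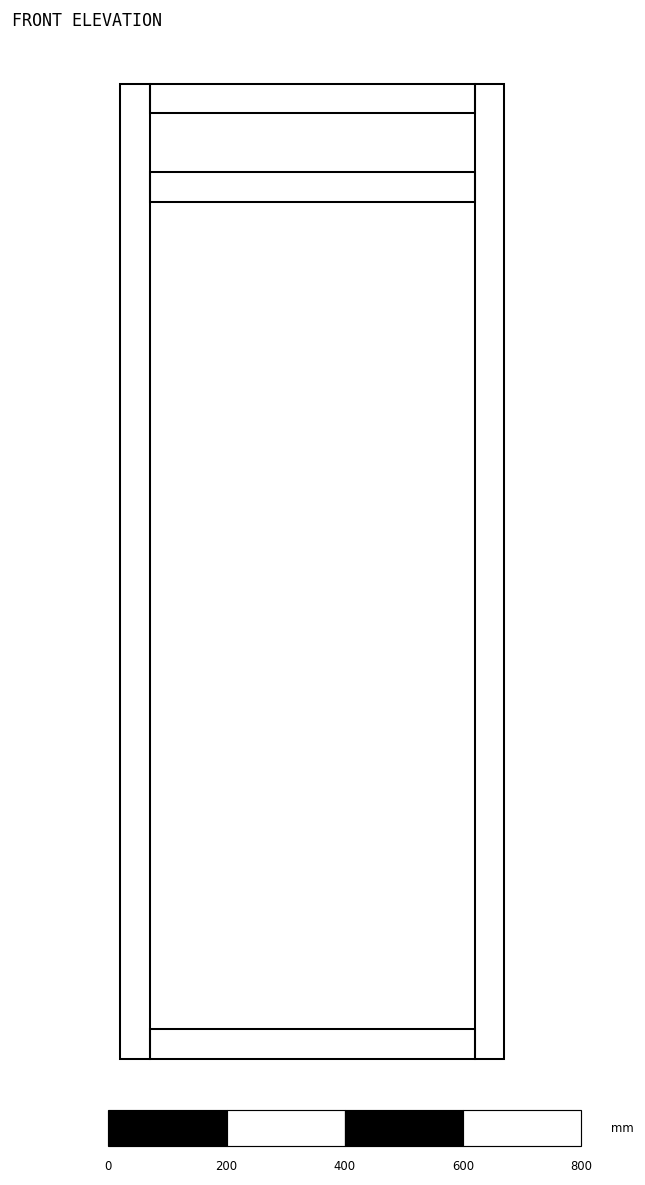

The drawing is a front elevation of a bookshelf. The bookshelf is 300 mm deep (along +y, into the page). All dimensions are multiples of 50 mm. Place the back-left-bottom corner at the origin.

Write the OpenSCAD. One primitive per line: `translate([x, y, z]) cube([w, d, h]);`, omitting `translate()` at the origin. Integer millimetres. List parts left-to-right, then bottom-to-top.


cube([50, 300, 1650]);
translate([50, 0, 0]) cube([550, 300, 50]);
translate([50, 0, 1450]) cube([550, 300, 50]);
translate([50, 0, 1600]) cube([550, 300, 50]);
translate([600, 0, 0]) cube([50, 300, 1650]);


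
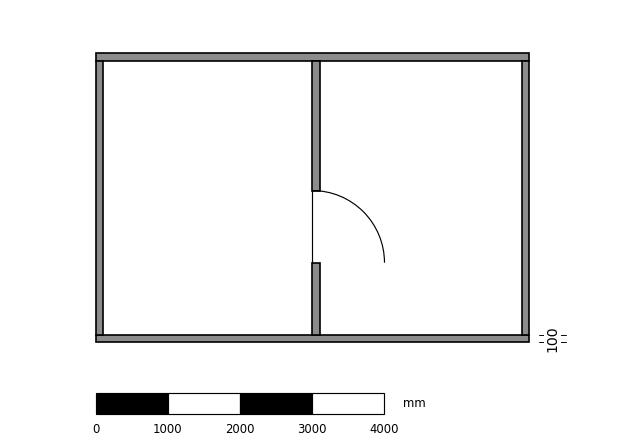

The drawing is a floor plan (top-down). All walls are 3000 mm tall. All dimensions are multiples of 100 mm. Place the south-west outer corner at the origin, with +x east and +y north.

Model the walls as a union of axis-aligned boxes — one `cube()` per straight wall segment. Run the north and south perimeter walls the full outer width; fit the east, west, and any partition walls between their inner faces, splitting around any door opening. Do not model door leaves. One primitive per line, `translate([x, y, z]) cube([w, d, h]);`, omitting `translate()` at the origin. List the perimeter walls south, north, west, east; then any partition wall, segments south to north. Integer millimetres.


cube([6000, 100, 3000]);
translate([0, 3900, 0]) cube([6000, 100, 3000]);
translate([0, 100, 0]) cube([100, 3800, 3000]);
translate([5900, 100, 0]) cube([100, 3800, 3000]);
translate([3000, 100, 0]) cube([100, 1000, 3000]);
translate([3000, 2100, 0]) cube([100, 1800, 3000]);


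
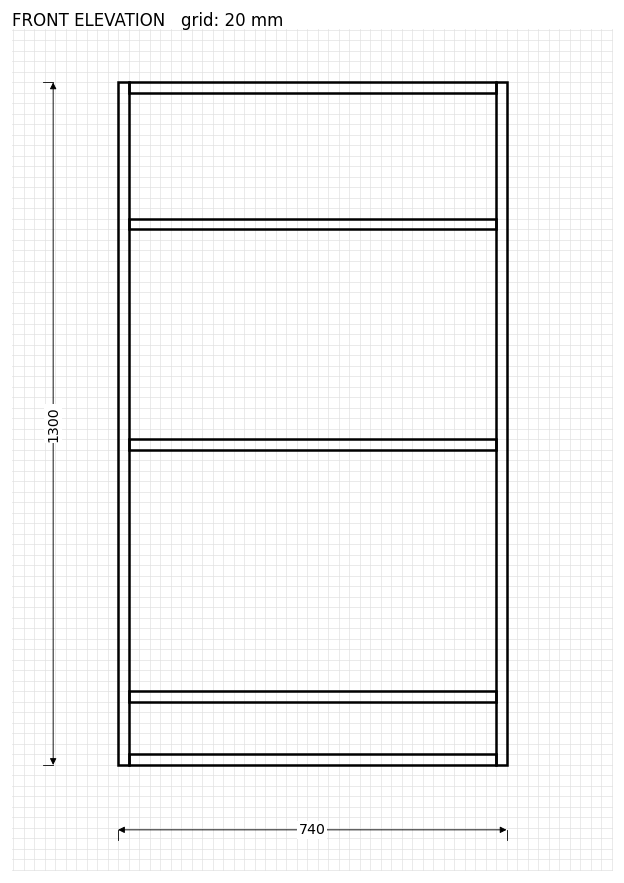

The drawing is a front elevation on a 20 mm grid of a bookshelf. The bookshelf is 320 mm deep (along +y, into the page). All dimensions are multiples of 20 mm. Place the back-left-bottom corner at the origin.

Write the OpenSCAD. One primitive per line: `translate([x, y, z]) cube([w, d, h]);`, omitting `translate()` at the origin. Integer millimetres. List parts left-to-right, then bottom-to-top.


cube([20, 320, 1300]);
translate([20, 0, 0]) cube([700, 320, 20]);
translate([20, 0, 120]) cube([700, 320, 20]);
translate([20, 0, 600]) cube([700, 320, 20]);
translate([20, 0, 1020]) cube([700, 320, 20]);
translate([20, 0, 1280]) cube([700, 320, 20]);
translate([720, 0, 0]) cube([20, 320, 1300]);
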